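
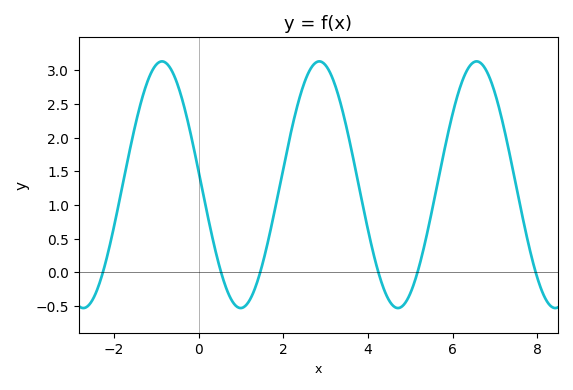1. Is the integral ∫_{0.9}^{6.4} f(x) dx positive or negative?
positive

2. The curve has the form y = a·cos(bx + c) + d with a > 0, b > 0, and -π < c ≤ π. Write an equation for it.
y = 1.83cos(1.7x + 1.5) + 1.3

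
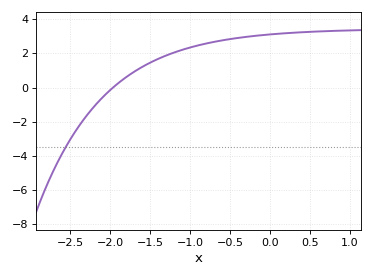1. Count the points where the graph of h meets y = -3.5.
1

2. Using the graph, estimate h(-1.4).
1.69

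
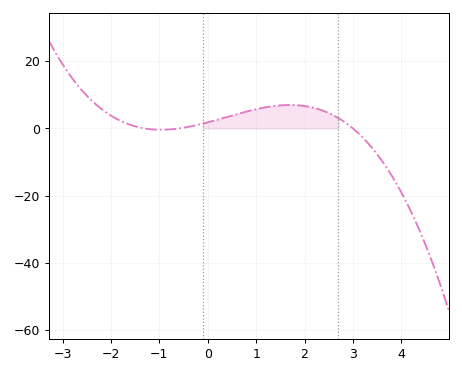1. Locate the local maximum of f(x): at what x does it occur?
1.7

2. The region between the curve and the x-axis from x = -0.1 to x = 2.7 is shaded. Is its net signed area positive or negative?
positive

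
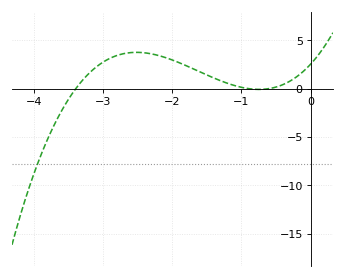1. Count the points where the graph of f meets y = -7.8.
1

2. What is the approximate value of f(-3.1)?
2.26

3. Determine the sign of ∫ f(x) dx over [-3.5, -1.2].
positive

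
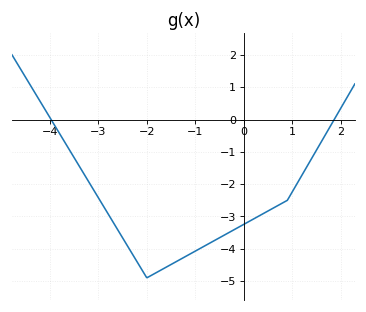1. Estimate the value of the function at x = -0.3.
-3.5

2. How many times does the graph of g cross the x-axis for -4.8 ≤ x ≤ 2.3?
2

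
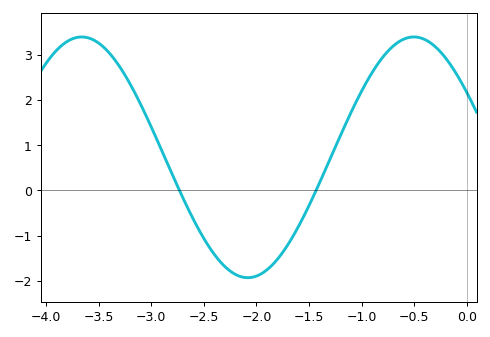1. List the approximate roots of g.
-2.7, -1.4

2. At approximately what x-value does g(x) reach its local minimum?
-2.1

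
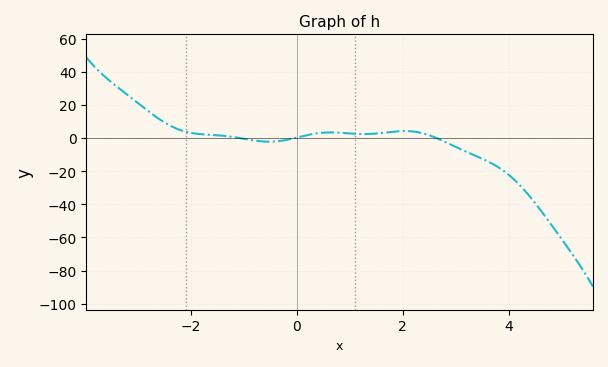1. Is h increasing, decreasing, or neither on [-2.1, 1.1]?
neither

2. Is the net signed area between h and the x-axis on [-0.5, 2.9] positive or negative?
positive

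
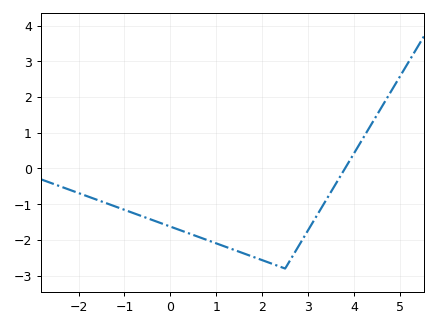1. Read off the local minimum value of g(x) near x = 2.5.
-2.8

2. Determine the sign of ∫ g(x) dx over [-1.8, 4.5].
negative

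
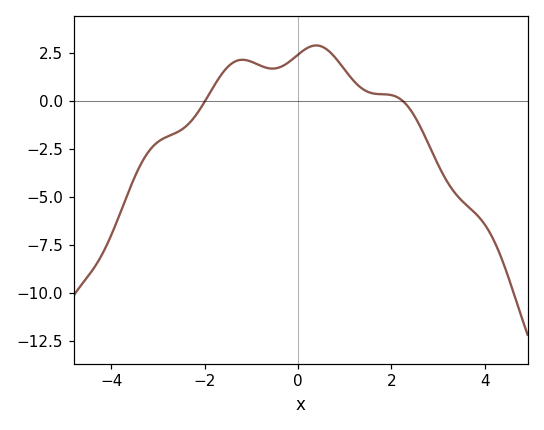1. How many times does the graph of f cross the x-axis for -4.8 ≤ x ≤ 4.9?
2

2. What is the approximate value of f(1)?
1.6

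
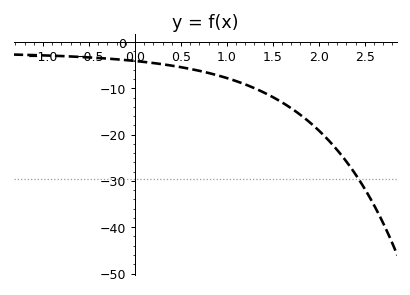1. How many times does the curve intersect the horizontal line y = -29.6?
1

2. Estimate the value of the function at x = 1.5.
-11.9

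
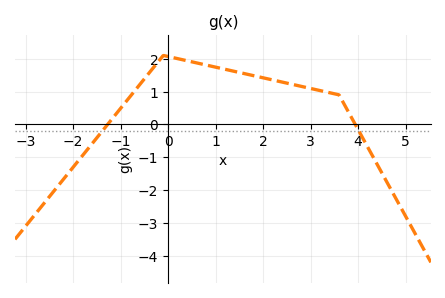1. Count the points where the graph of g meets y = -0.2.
2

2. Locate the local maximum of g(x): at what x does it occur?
-0.2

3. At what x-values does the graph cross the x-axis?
-1.2, 4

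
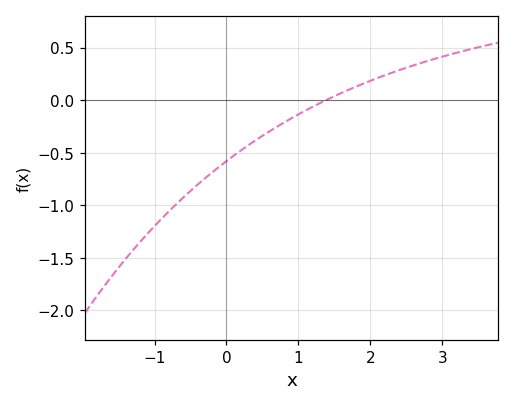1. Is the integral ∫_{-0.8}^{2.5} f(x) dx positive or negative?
negative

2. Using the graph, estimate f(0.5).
-0.35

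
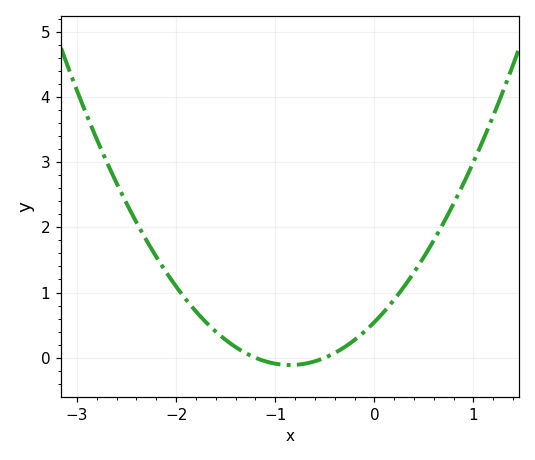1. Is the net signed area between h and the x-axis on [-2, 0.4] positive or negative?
positive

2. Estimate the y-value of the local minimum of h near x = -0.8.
-0.1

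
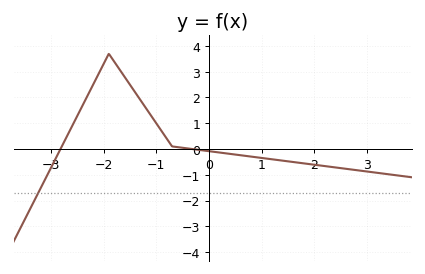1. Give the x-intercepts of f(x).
-2.82, -0.32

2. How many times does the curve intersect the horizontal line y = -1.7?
1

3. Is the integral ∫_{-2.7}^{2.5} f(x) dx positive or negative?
positive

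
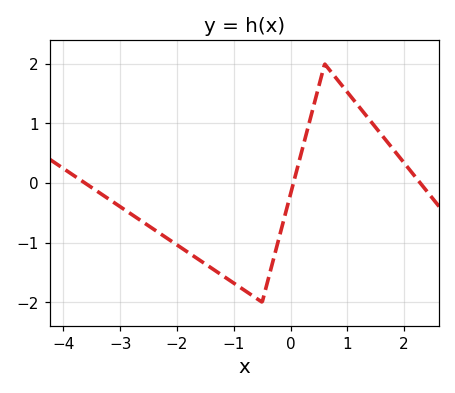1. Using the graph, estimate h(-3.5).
-0.077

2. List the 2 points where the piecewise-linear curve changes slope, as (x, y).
(-0.5, -2); (0.6, 2)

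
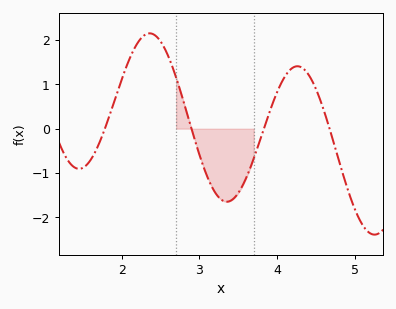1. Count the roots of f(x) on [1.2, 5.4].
4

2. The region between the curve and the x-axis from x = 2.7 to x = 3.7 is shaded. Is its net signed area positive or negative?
negative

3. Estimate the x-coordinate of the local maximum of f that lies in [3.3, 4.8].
4.26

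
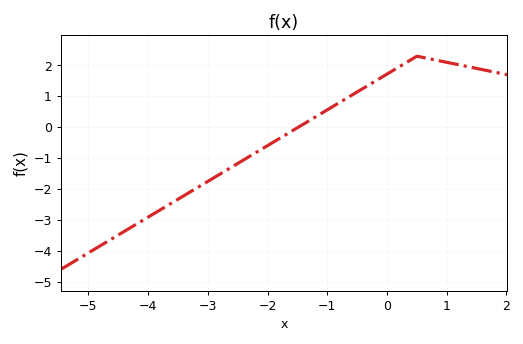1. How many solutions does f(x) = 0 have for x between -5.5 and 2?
1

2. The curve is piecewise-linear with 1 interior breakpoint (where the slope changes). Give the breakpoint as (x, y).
(0.5, 2.3)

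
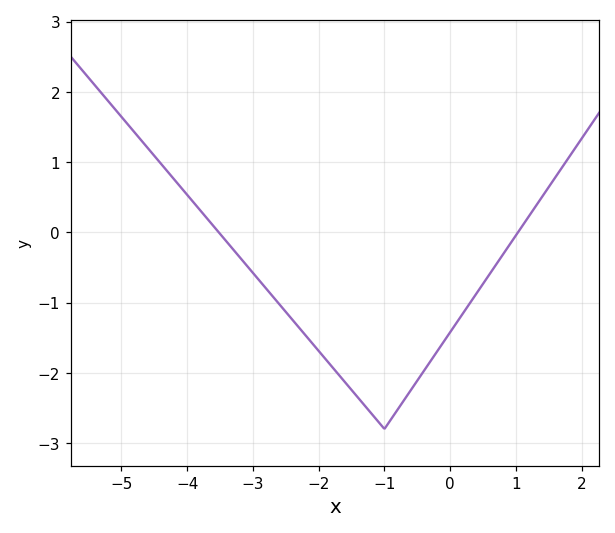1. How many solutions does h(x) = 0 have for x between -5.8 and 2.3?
2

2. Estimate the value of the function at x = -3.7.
0.2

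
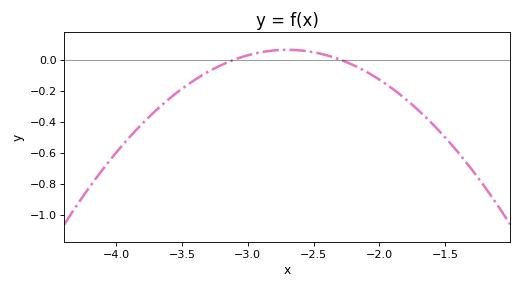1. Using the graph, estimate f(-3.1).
0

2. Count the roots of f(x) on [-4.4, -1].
2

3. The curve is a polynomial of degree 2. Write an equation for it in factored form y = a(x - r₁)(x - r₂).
y = -0.39(x + 3.1)(x + 2.3)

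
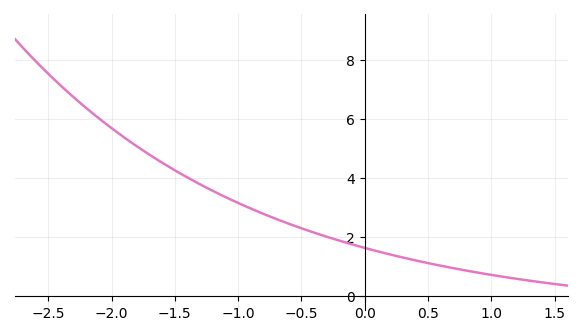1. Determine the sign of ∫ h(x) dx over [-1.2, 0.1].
positive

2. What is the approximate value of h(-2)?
5.8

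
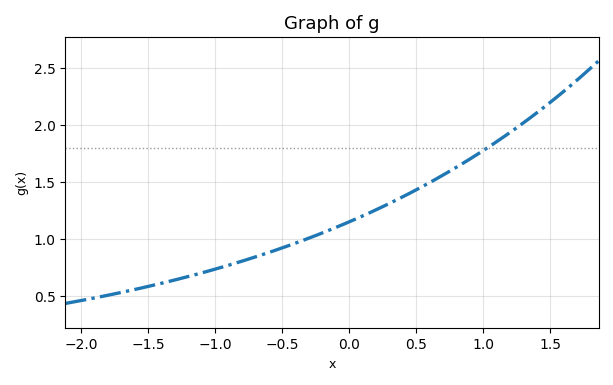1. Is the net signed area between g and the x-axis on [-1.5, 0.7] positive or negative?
positive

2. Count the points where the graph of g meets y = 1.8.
1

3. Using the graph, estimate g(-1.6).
0.558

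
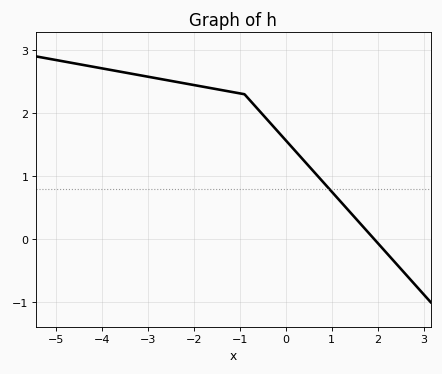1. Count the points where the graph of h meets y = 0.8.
1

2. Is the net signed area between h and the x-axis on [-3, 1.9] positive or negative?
positive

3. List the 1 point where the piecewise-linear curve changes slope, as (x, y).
(-0.9, 2.3)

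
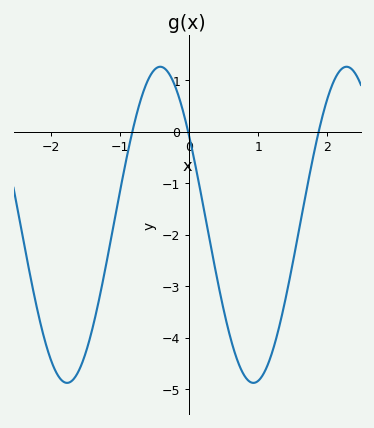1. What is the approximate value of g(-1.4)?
-3.8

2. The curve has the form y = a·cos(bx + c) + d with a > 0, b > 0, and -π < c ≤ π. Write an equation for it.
y = 3.07cos(2.3x + 0.97) - 1.81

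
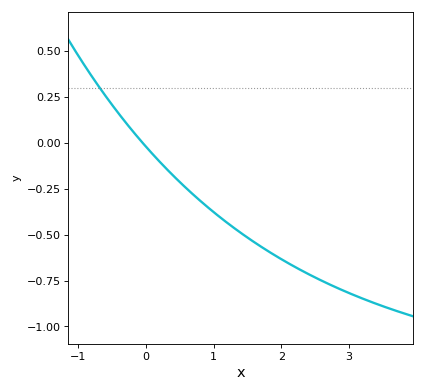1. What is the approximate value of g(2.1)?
-0.66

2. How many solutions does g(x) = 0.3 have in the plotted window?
1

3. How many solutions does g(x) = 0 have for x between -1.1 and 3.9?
1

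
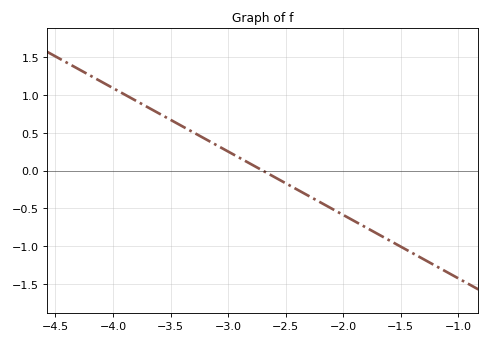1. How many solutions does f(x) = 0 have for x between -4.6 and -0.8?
1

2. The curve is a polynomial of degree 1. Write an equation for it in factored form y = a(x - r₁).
y = -0.84(x + 2.7)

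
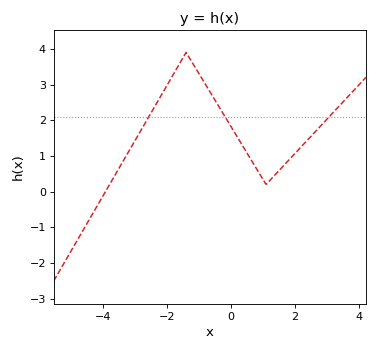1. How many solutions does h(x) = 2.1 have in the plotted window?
3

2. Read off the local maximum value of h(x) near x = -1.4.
3.9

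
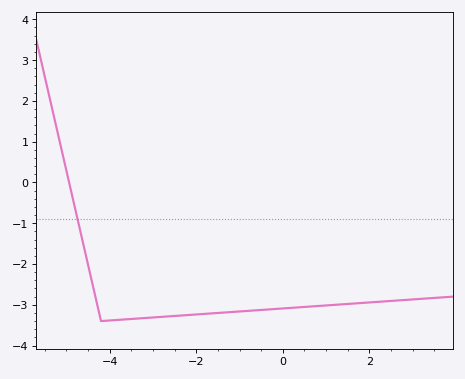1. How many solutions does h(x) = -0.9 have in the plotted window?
1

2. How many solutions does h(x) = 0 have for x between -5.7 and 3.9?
1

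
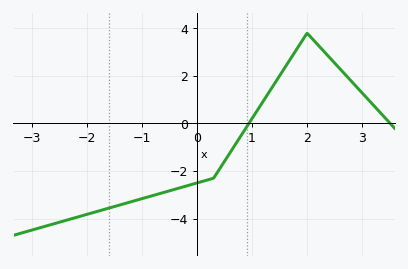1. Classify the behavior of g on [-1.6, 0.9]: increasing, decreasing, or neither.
increasing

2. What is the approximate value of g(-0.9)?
-3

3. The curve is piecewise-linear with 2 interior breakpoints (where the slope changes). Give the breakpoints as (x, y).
(0.3, -2.3); (2, 3.8)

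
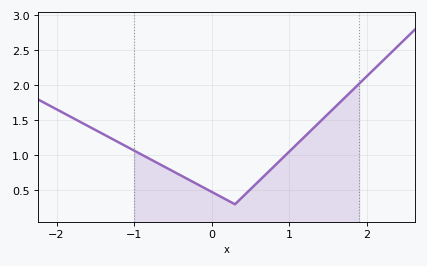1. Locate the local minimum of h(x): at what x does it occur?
0.3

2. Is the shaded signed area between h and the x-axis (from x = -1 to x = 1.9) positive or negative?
positive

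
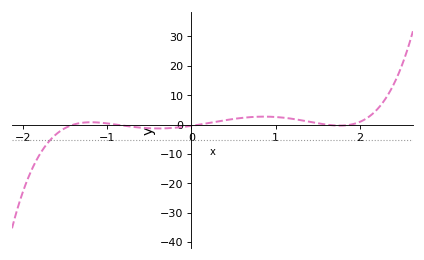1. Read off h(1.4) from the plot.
0.971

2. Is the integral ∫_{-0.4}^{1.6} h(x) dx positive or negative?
positive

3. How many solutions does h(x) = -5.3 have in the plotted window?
1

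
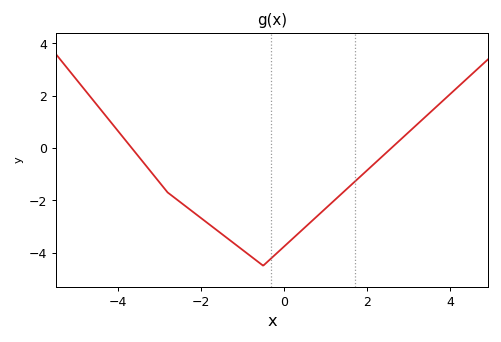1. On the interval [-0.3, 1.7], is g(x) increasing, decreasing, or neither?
increasing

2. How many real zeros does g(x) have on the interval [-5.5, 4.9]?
2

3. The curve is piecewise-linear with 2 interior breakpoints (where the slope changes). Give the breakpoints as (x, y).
(-2.8, -1.7); (-0.5, -4.5)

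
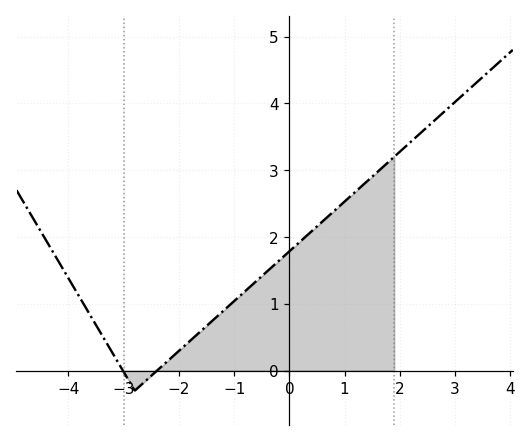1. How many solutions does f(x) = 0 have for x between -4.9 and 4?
2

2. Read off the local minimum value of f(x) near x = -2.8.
-0.3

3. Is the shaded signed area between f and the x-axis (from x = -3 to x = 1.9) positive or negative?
positive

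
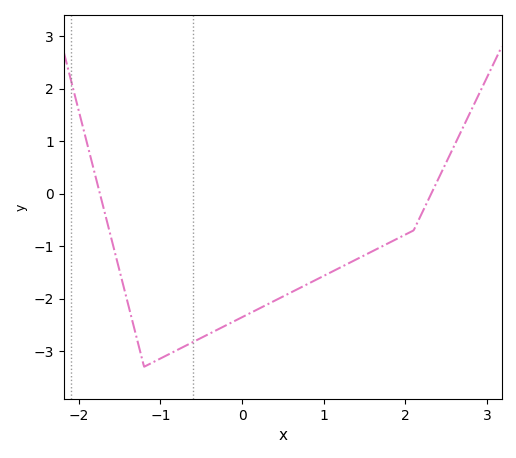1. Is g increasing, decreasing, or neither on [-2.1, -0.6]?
neither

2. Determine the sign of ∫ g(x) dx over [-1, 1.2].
negative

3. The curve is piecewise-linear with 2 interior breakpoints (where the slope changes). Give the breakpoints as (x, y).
(-1.2, -3.3); (2.1, -0.7)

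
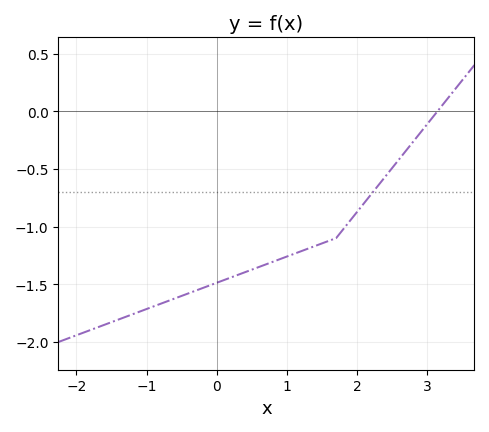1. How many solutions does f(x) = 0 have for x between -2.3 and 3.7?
1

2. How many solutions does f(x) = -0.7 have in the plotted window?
1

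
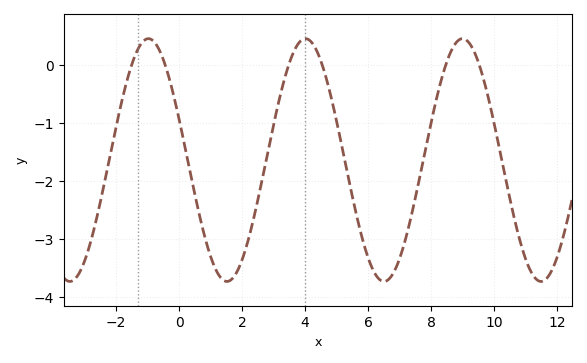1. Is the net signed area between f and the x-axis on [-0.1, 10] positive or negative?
negative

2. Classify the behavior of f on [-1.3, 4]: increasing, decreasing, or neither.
neither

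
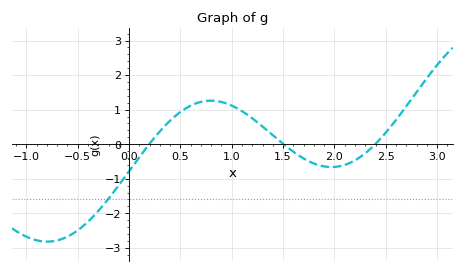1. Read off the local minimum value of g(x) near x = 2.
-0.661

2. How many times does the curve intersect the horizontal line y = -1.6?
1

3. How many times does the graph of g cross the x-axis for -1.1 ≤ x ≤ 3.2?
3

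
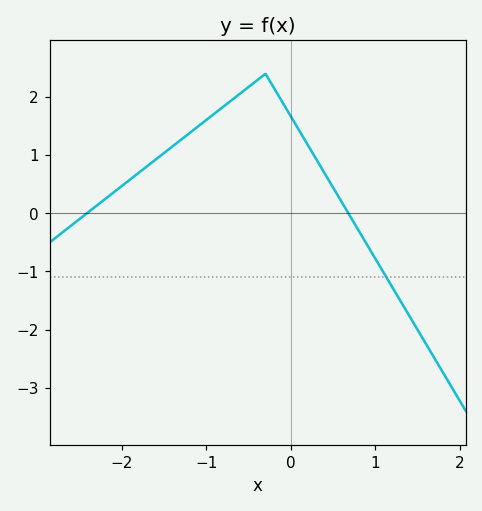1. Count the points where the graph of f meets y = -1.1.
1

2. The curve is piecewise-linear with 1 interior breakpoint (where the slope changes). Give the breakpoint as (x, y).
(-0.3, 2.4)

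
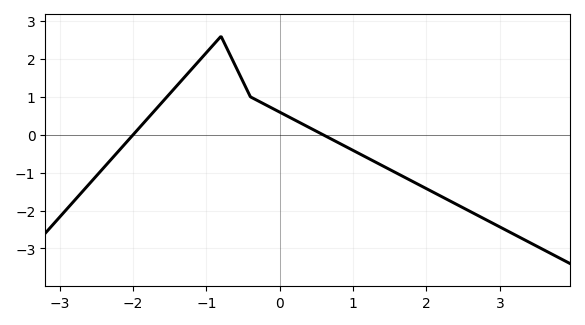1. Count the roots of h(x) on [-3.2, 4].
2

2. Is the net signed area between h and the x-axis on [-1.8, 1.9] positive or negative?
positive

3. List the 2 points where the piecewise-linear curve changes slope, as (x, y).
(-0.8, 2.6); (-0.4, 1)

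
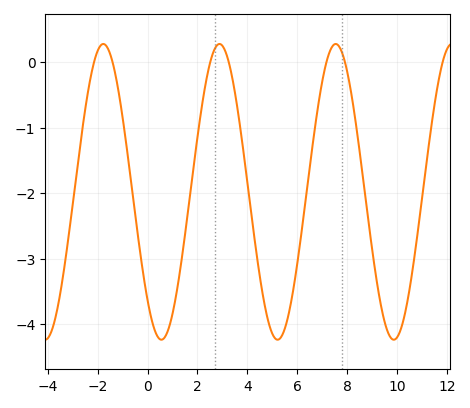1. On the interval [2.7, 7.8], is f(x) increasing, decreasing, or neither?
neither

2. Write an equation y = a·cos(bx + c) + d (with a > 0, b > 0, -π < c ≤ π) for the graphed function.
y = 2.26cos(1.35x + 2.39) - 1.98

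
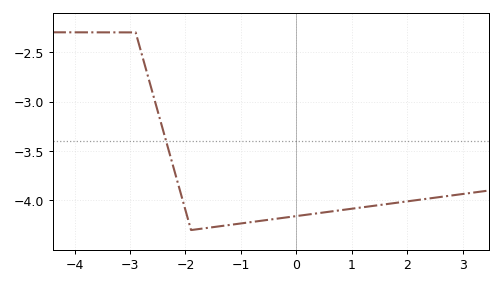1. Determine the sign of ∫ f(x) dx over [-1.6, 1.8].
negative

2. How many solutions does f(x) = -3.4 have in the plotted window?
1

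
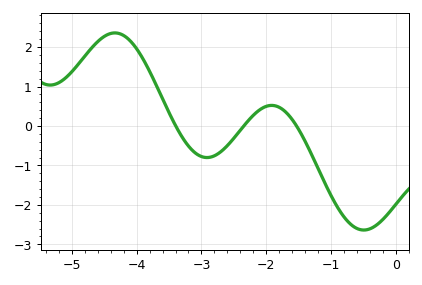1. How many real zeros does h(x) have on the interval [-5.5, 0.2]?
3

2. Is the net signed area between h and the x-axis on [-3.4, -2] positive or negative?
negative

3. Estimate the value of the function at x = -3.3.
-0.276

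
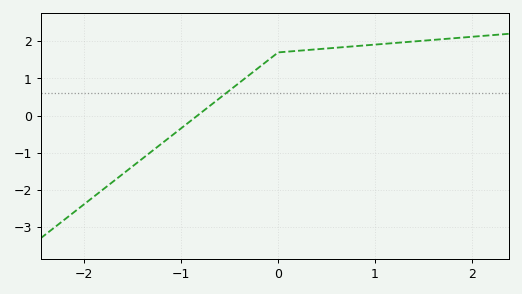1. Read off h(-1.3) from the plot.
-0.952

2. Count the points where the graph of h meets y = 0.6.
1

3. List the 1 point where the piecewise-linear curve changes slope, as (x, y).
(0, 1.7)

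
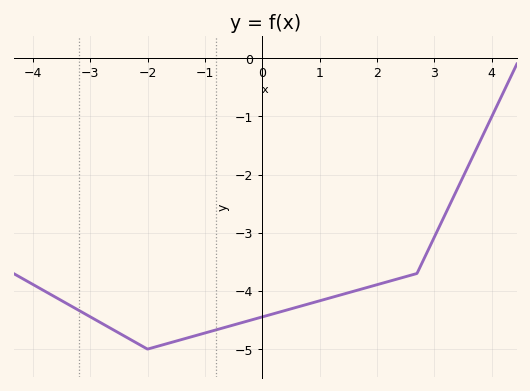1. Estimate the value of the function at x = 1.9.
-3.9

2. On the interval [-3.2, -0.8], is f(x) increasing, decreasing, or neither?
neither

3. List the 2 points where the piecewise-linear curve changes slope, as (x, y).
(-2, -5); (2.7, -3.7)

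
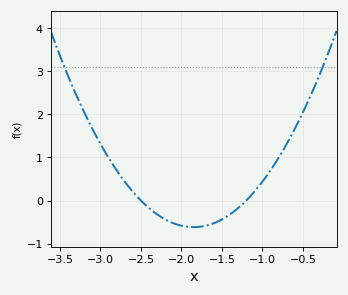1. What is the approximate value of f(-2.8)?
0.7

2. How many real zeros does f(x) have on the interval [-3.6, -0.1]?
2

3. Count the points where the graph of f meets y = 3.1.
2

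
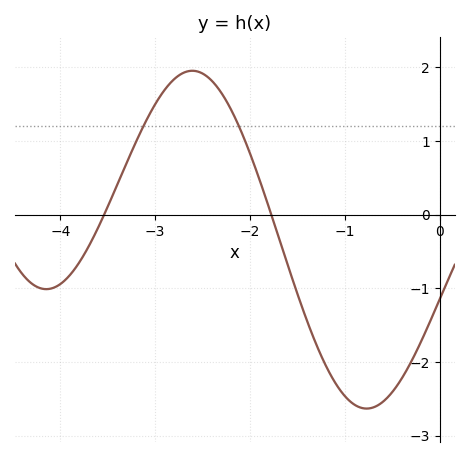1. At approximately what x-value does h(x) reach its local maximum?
-2.6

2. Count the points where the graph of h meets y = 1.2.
2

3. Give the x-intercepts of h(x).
-3.5, -1.8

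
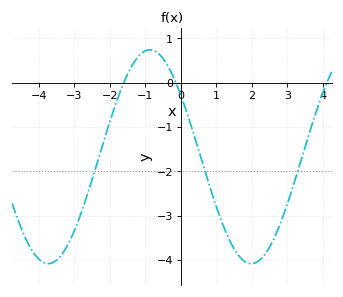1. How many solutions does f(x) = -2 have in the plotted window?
3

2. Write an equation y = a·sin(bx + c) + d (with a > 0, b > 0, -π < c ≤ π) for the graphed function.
y = 2.41sin(1.1x + 2.5) - 1.67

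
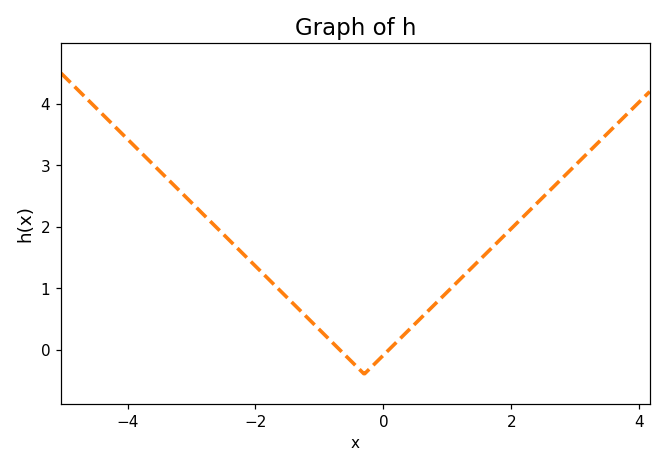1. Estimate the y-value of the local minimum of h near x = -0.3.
-0.399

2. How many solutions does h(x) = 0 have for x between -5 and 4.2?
2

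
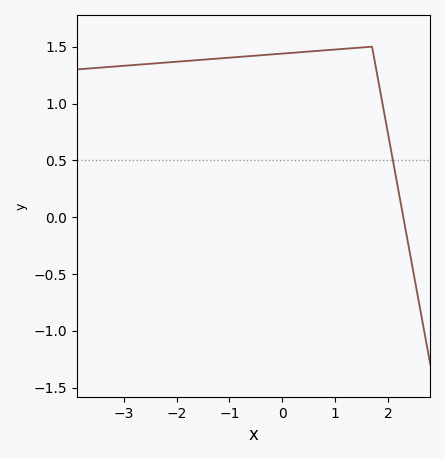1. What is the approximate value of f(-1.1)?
1.4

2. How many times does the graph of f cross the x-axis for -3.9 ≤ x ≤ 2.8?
1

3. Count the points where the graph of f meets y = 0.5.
1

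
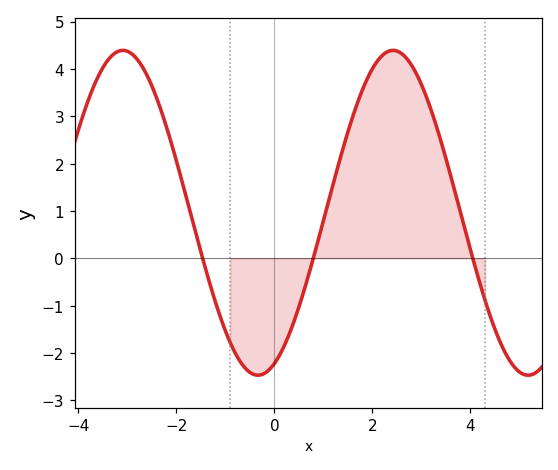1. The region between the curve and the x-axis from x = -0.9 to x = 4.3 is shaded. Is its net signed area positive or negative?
positive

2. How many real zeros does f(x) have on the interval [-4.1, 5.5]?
3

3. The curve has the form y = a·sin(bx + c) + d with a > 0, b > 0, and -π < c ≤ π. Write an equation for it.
y = 3.43sin(1.1x - 1.2) + 0.96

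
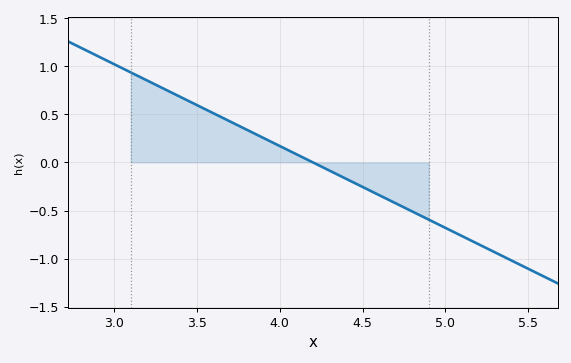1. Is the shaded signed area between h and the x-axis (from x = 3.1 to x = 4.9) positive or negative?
positive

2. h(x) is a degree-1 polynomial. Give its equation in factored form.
y = -0.85(x - 4.2)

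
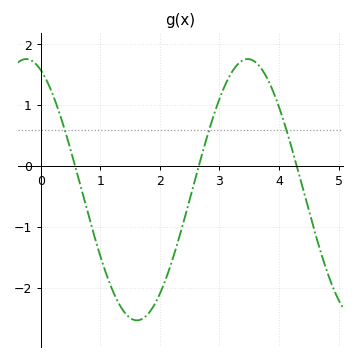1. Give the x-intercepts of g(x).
0.578, 2.65, 4.3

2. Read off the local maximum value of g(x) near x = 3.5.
1.76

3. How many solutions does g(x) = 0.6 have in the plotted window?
3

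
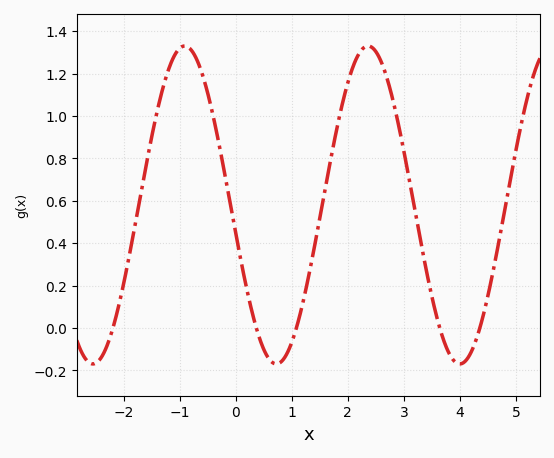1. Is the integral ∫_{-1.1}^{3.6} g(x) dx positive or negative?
positive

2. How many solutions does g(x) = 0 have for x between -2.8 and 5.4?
5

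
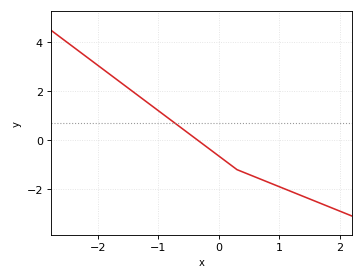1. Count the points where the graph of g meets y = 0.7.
1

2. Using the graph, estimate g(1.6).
-2.4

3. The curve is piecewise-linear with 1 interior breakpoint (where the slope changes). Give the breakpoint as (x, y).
(0.3, -1.2)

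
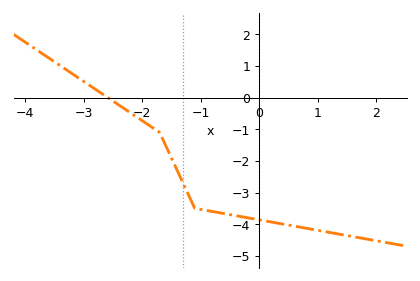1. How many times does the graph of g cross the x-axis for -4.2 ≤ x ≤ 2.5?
1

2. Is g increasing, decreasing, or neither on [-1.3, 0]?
decreasing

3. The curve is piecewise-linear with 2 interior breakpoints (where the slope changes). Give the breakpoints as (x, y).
(-1.7, -1.1); (-1.1, -3.5)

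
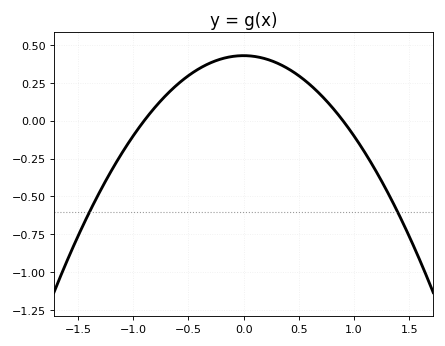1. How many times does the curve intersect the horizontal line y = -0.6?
2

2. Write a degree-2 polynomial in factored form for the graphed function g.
y = -0.53(x + 0.9)(x - 0.9)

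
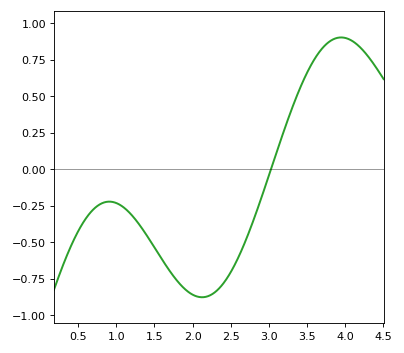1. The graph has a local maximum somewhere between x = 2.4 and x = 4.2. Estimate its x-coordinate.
3.95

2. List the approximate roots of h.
3.03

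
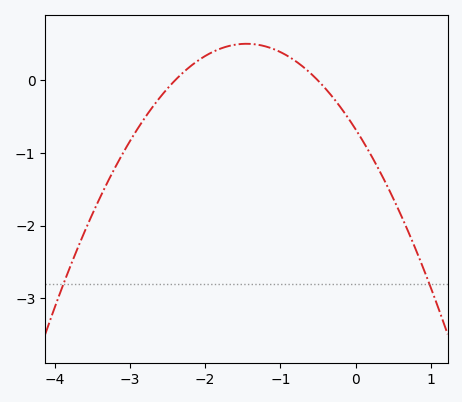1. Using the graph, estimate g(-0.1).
-0.5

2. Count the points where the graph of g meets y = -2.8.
2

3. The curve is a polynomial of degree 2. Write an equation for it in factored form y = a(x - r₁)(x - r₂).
y = -0.56(x + 2.4)(x + 0.5)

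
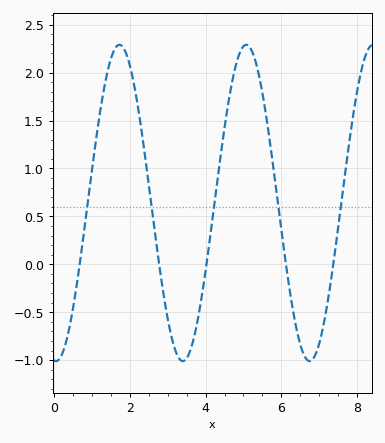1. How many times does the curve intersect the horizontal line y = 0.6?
5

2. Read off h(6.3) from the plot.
-0.45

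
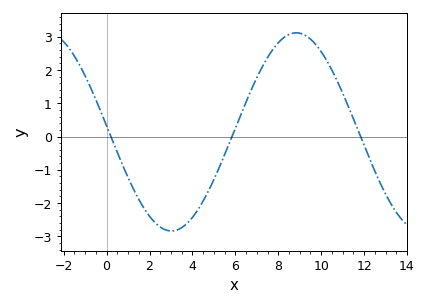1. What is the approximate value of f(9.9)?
2.6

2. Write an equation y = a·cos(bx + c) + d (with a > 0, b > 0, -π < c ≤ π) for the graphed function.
y = 2.98cos(0.54x + 1.5) + 0.14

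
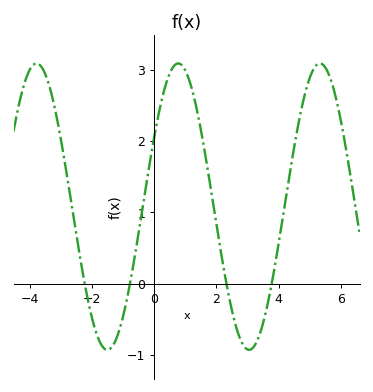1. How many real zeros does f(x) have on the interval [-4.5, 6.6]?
4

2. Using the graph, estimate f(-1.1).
-0.6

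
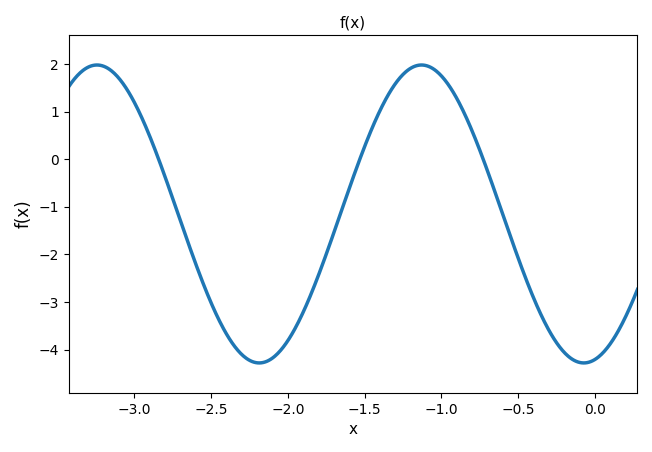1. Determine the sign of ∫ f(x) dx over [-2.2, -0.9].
negative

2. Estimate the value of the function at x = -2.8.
-0.372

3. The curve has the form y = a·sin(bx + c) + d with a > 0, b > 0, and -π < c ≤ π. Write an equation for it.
y = 3.13sin(2.97x - 1.36) - 1.15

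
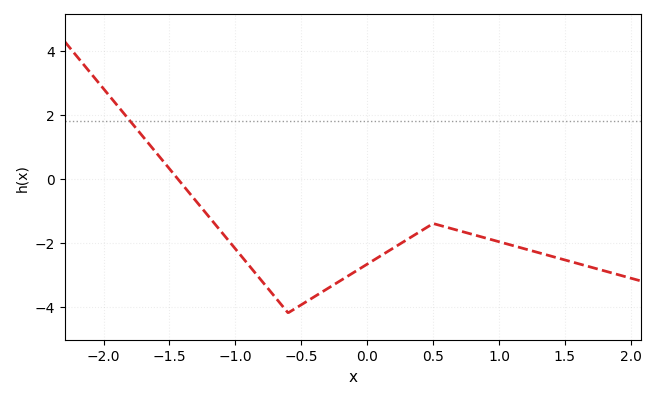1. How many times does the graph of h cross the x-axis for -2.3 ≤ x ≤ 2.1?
1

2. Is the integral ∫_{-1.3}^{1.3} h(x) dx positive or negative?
negative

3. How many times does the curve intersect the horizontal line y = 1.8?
1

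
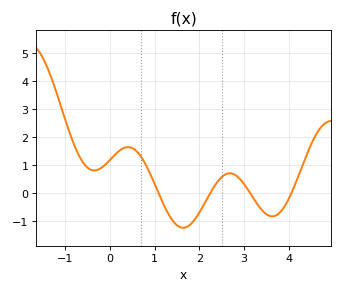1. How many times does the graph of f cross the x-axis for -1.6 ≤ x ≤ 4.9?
4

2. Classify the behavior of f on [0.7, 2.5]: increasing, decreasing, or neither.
neither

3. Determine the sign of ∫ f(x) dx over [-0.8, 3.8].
positive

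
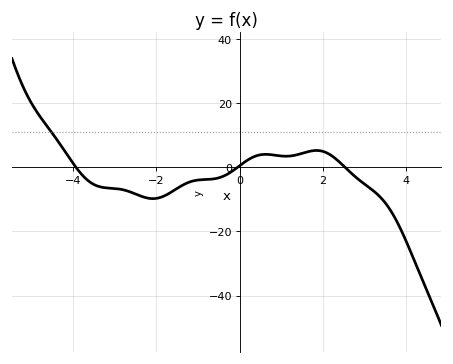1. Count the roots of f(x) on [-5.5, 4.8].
3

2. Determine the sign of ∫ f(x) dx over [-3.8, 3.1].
negative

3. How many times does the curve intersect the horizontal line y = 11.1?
1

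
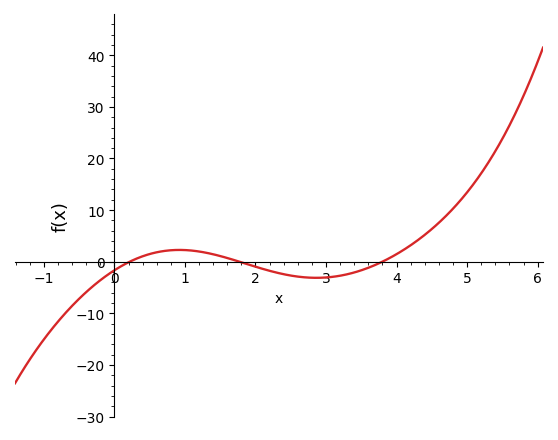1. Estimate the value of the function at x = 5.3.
19.2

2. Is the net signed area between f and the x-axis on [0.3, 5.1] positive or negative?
positive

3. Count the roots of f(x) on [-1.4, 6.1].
3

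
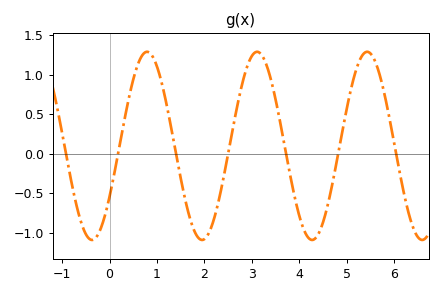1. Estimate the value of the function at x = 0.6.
1.15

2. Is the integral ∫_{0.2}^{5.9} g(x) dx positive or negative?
positive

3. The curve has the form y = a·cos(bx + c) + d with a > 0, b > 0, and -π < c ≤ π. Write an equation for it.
y = 1.19cos(2.7x - 2.1) + 0.1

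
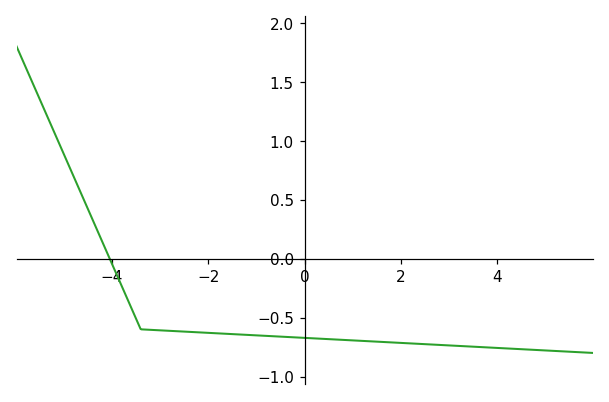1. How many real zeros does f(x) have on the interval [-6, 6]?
1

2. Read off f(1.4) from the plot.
-0.702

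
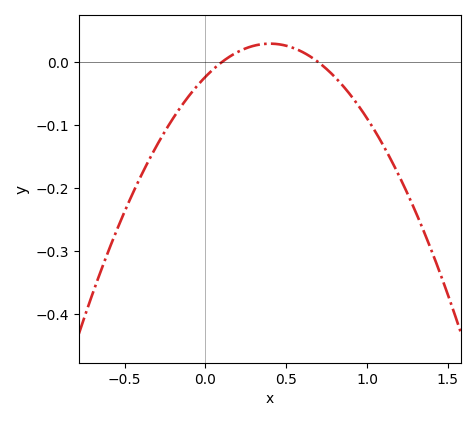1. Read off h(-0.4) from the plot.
-0.18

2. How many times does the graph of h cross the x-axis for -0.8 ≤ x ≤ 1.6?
2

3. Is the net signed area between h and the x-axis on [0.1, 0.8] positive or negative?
positive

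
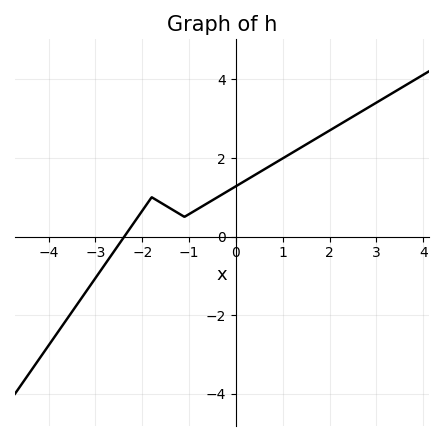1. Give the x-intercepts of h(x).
-2.4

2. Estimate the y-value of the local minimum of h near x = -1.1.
0.6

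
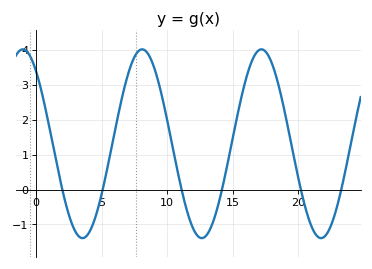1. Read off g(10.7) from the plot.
0.7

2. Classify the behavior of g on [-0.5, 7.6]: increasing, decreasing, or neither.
neither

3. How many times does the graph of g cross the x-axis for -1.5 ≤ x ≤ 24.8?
6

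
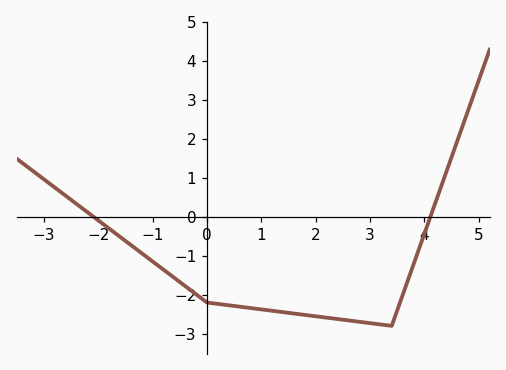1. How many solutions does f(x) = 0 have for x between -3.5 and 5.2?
2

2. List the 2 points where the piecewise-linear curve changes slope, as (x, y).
(0, -2.2); (3.4, -2.8)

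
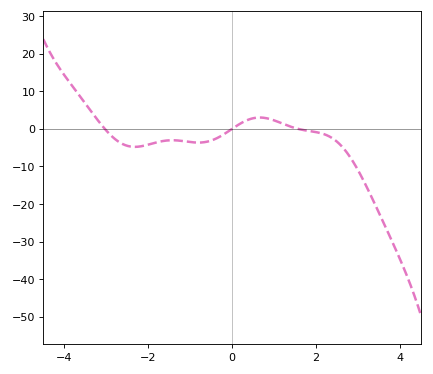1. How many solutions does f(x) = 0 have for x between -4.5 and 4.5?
3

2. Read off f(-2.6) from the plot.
-4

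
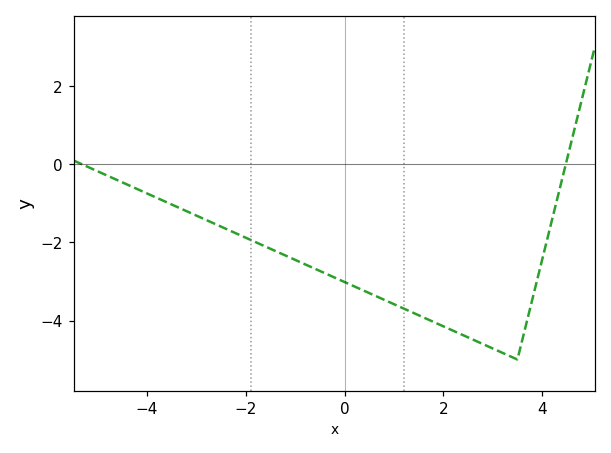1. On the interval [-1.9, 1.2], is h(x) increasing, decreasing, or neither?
decreasing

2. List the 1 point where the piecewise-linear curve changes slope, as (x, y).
(3.5, -5)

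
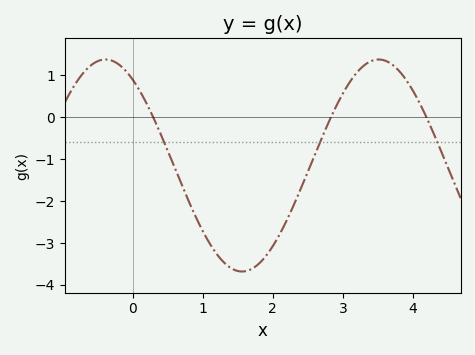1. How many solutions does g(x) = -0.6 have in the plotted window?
3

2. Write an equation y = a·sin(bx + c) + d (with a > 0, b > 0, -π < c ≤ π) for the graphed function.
y = 2.53sin(1.6x + 2.2) - 1.15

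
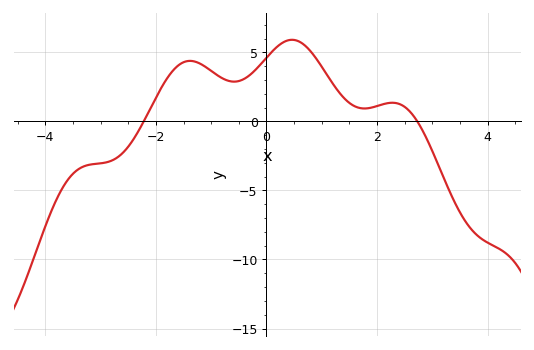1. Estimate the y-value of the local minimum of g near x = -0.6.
2.88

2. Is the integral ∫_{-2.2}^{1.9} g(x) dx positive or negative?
positive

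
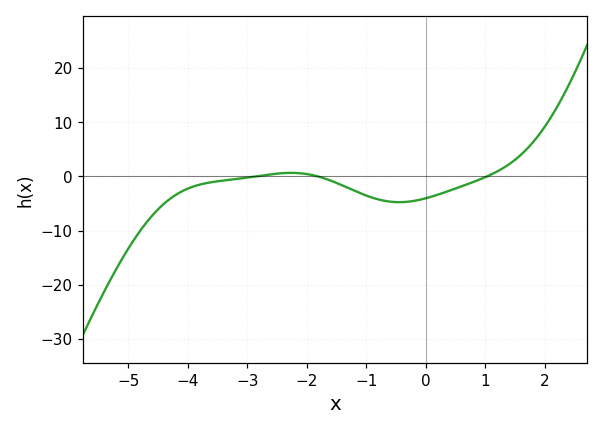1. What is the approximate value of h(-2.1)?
1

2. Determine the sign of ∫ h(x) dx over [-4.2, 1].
negative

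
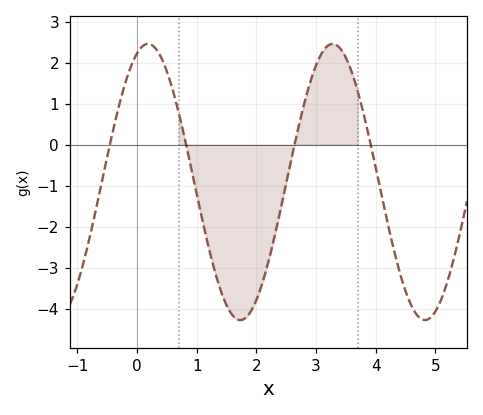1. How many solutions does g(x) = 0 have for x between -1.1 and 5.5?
4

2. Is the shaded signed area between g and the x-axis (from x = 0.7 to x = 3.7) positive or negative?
negative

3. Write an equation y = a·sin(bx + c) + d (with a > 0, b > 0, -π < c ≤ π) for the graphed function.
y = 3.37sin(2.03x + 1.2) - 0.91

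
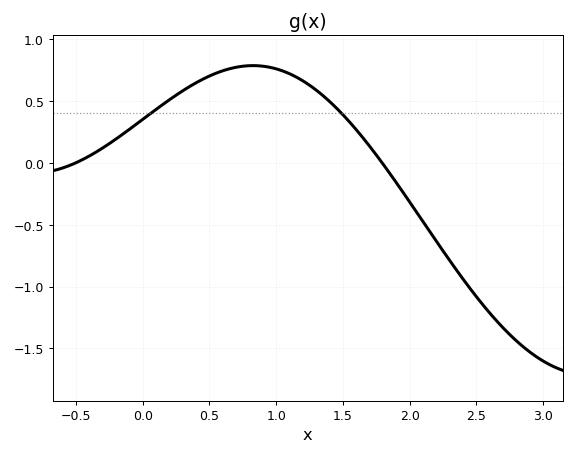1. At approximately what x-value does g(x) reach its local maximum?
0.827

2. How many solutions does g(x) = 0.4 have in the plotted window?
2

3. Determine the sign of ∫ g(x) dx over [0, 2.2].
positive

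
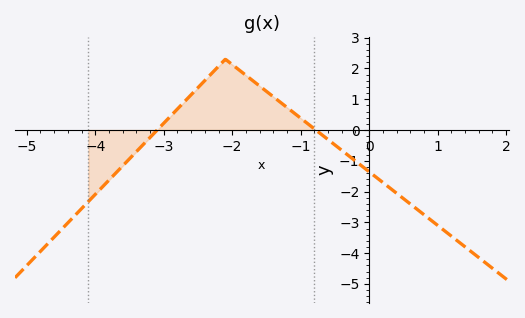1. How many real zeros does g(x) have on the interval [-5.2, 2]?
2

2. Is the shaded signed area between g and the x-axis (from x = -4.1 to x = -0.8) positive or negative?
positive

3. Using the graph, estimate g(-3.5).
-0.936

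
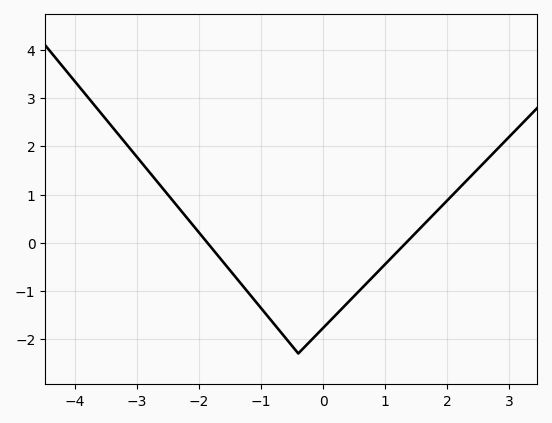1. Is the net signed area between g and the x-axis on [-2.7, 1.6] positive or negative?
negative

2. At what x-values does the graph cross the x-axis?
-1.8, 1.4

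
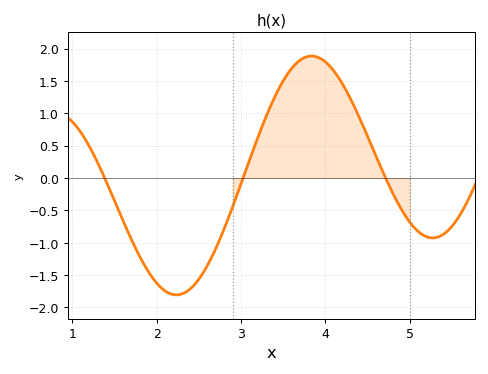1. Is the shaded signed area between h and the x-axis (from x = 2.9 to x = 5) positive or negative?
positive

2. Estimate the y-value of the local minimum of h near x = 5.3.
-0.927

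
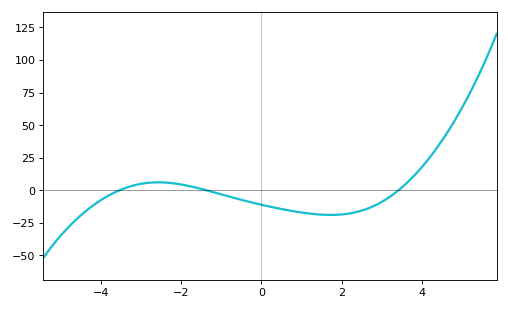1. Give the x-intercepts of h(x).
-3.6, -1.4, 3.4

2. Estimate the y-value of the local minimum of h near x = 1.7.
-20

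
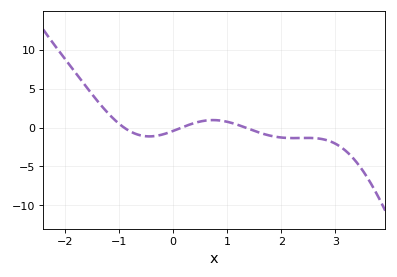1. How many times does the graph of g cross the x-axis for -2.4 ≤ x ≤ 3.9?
3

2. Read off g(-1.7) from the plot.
6.07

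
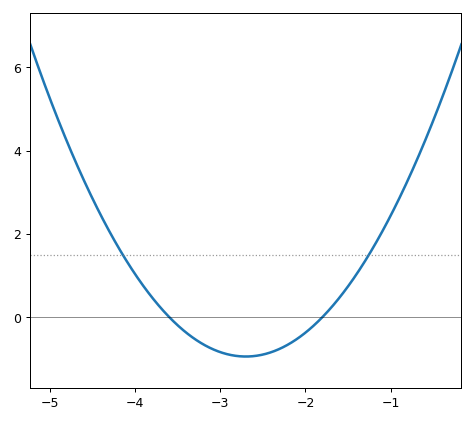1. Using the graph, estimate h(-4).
1.03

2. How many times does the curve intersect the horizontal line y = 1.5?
2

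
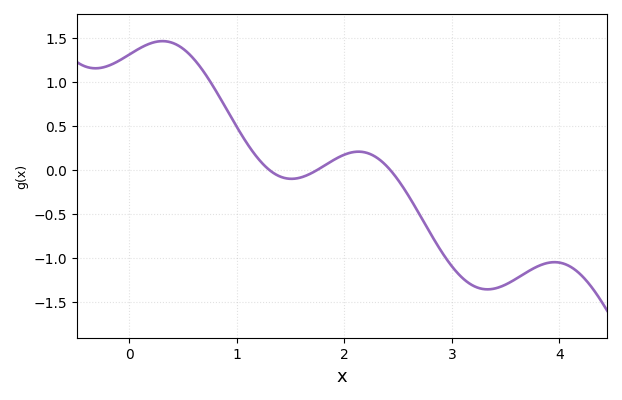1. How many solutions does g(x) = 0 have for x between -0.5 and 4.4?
3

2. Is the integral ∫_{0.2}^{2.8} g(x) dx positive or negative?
positive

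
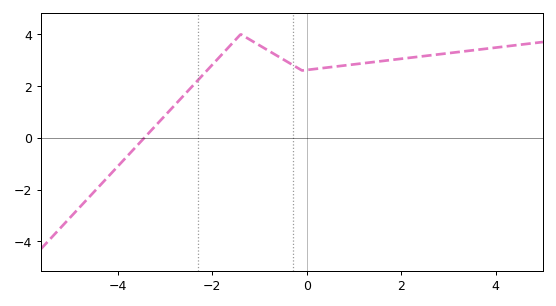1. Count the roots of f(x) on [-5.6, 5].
1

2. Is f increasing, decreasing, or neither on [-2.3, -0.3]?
neither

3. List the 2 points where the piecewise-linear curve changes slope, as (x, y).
(-1.4, 4); (-0.1, 2.6)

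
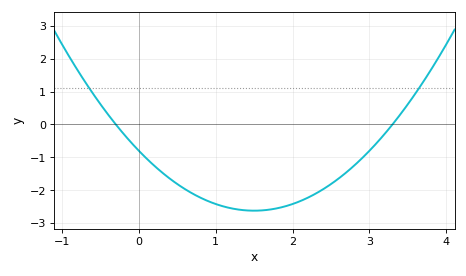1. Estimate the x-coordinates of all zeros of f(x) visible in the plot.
-0.3, 3.3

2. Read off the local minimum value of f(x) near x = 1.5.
-2.62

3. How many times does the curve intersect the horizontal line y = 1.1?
2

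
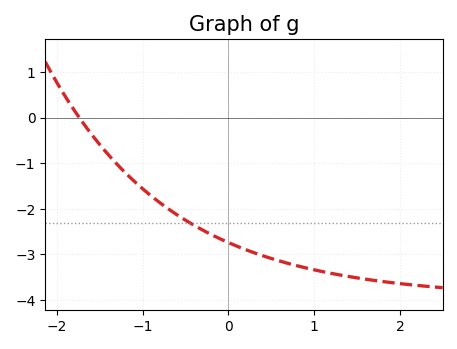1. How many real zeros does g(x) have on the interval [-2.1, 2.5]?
1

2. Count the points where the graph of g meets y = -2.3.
1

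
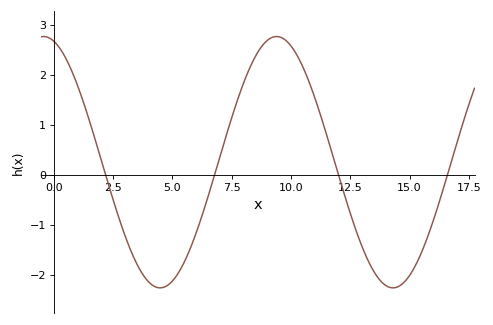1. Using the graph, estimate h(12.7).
-1.05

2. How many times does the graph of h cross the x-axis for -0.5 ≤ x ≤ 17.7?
4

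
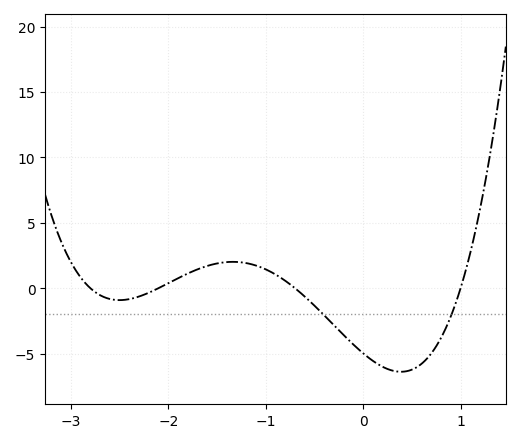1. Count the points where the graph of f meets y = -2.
2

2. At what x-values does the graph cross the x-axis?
-2.8, -2.1, -0.7, 1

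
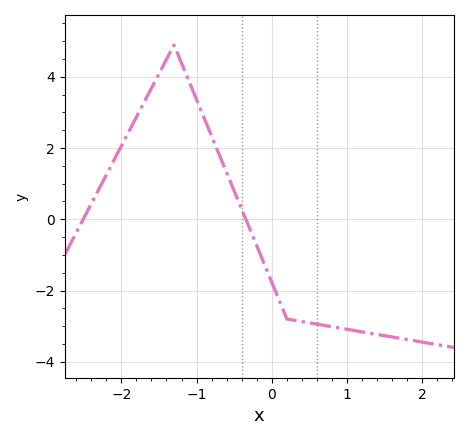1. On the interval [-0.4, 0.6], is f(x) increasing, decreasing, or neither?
decreasing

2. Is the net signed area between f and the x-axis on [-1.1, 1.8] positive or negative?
negative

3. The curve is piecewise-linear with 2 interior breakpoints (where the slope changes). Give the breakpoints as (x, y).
(-1.3, 4.9); (0.2, -2.8)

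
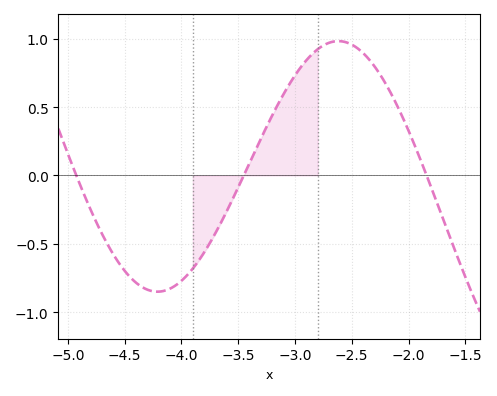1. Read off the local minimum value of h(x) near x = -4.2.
-0.85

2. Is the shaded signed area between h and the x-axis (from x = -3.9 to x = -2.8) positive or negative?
positive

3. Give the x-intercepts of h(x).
-4.95, -3.45, -1.85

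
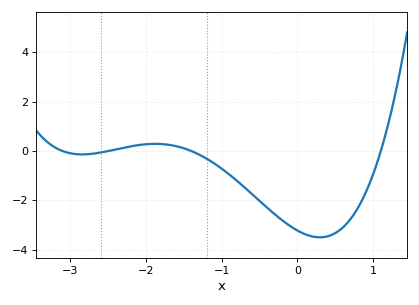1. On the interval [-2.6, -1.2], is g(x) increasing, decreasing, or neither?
neither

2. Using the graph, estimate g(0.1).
-3.37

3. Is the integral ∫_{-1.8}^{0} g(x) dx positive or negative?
negative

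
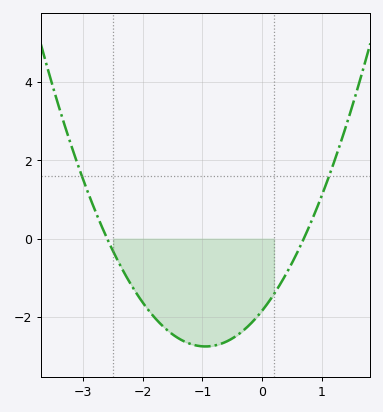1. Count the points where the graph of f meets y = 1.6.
2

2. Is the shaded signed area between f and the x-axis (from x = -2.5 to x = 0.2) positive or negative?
negative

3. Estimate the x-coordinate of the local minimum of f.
-1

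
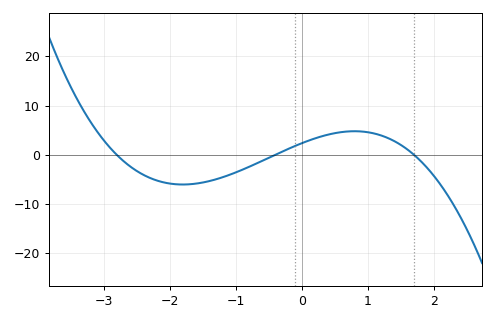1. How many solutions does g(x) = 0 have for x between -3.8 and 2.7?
3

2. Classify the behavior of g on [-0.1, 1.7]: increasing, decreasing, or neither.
neither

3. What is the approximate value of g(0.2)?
3.32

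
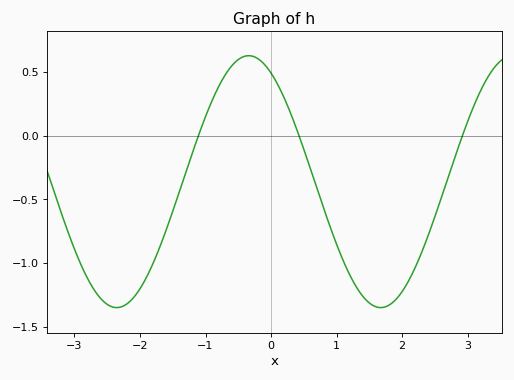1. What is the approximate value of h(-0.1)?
0.561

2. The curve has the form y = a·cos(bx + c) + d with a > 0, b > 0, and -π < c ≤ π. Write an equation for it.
y = 0.99cos(1.56x + 0.532) - 0.36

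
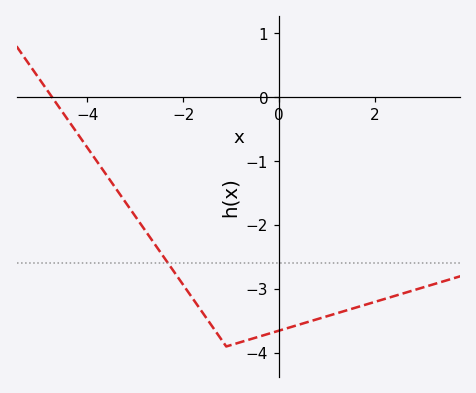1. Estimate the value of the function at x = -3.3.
-1.54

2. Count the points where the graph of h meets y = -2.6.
1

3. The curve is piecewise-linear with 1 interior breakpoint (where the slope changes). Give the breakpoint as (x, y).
(-1.1, -3.9)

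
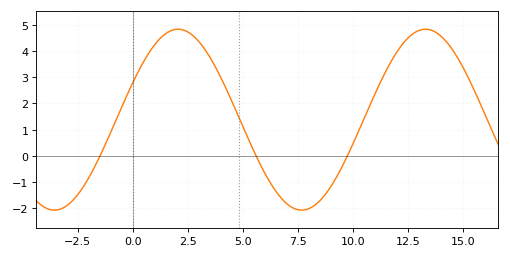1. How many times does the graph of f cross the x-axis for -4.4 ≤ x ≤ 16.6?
3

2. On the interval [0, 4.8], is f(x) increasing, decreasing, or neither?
neither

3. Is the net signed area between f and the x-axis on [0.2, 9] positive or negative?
positive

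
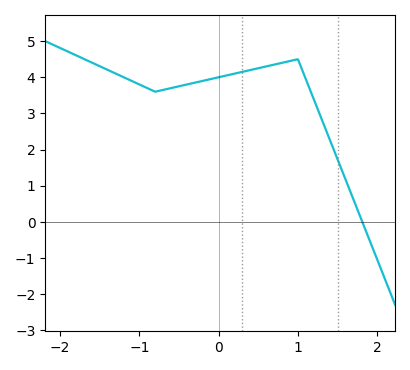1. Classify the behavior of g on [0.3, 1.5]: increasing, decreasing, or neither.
neither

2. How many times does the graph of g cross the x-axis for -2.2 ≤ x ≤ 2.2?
1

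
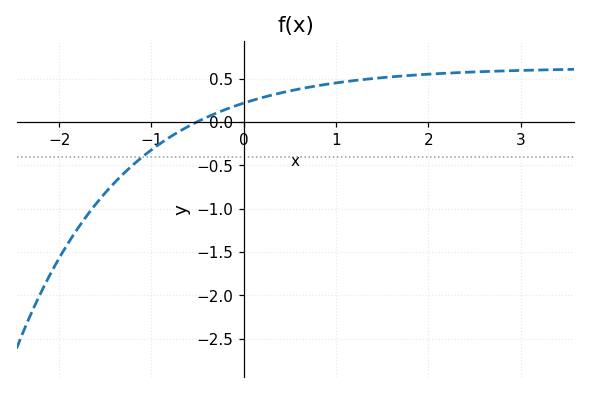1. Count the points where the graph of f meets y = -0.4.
1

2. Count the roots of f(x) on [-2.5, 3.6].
1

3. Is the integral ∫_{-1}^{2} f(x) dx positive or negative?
positive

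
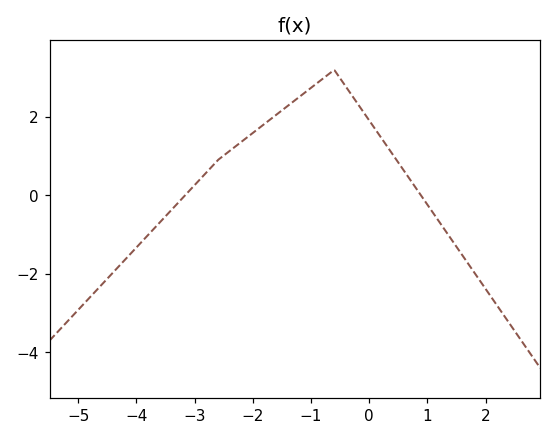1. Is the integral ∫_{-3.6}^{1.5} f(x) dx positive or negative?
positive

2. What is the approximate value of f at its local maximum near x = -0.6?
3.2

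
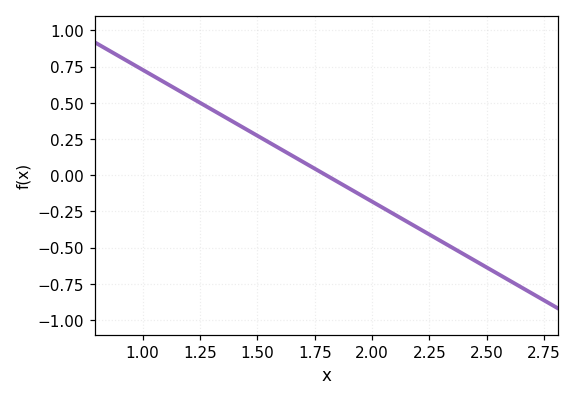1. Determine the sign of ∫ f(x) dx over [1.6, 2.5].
negative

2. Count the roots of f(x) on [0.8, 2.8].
1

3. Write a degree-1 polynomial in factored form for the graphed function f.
y = -0.91(x - 1.8)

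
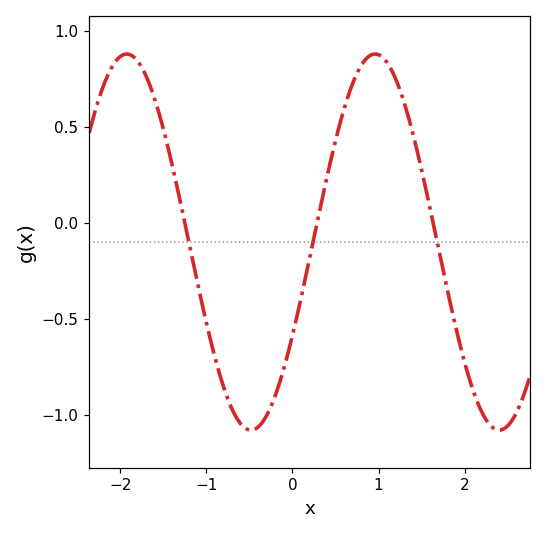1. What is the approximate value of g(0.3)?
0.03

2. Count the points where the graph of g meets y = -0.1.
3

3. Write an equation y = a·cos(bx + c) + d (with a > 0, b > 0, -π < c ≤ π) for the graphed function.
y = 0.98cos(2.18x - 2.09) - 0.1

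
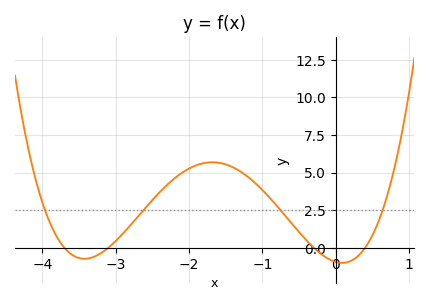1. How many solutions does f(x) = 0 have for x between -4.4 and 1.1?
4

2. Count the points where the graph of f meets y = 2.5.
4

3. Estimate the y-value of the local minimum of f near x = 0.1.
-1.01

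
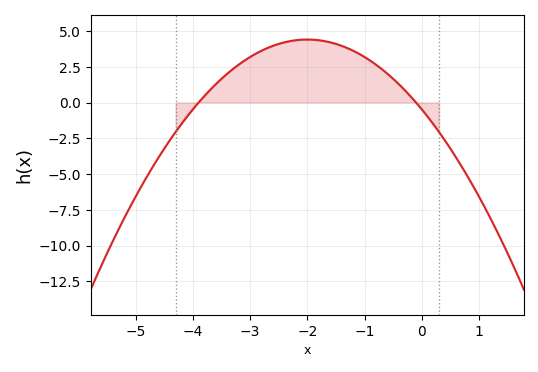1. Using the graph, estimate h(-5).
-6.58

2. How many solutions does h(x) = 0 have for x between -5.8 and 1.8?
2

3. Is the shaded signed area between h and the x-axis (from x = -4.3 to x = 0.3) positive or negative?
positive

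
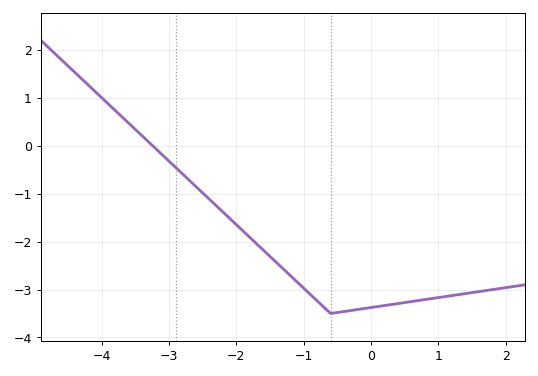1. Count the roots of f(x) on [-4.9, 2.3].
1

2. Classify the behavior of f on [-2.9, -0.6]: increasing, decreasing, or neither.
decreasing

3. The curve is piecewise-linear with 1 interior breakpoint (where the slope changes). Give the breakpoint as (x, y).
(-0.6, -3.5)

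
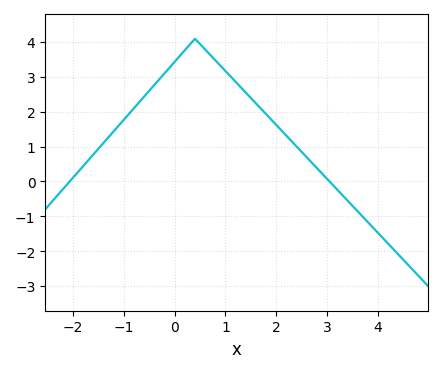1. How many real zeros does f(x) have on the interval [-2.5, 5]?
2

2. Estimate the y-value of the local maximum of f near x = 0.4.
4.1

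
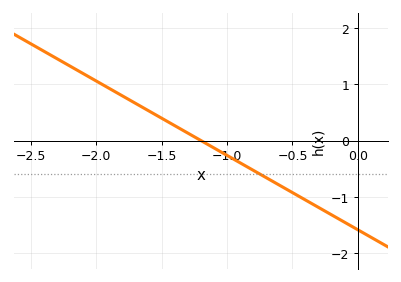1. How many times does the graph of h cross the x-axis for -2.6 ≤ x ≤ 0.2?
1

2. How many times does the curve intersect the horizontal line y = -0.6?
1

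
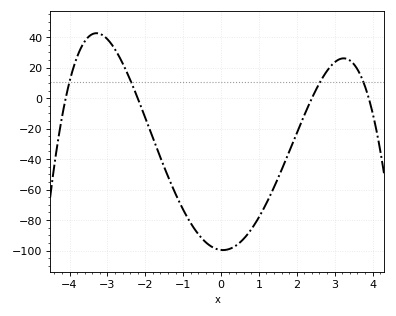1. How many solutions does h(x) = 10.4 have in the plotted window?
4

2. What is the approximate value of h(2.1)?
-17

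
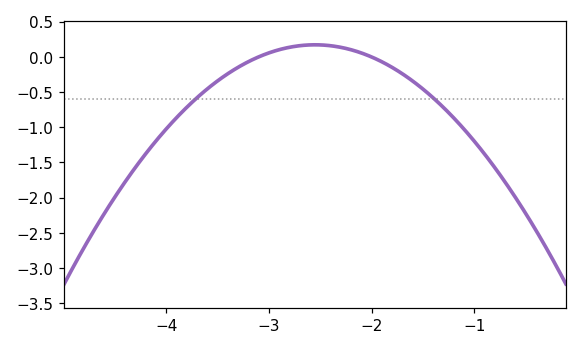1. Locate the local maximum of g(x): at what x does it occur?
-2.55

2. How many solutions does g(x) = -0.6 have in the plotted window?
2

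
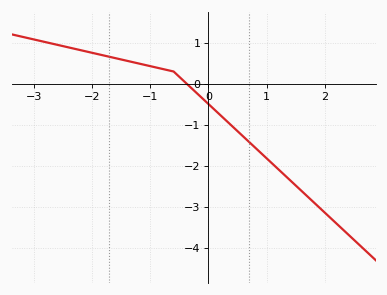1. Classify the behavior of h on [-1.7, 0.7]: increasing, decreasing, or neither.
decreasing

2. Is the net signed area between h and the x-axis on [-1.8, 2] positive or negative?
negative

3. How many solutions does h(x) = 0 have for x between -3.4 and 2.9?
1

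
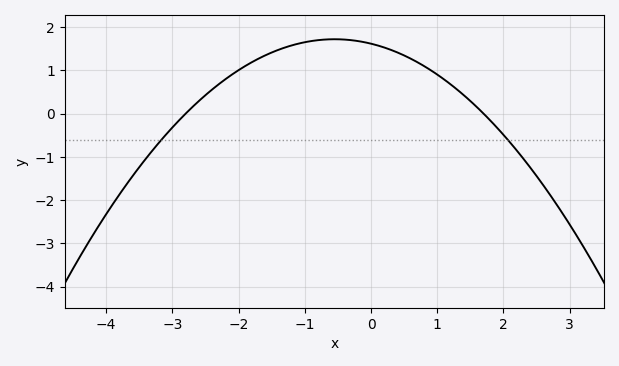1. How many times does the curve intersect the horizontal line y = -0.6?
2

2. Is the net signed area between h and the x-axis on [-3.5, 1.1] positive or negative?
positive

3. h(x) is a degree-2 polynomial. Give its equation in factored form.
y = -0.34(x + 2.8)(x - 1.7)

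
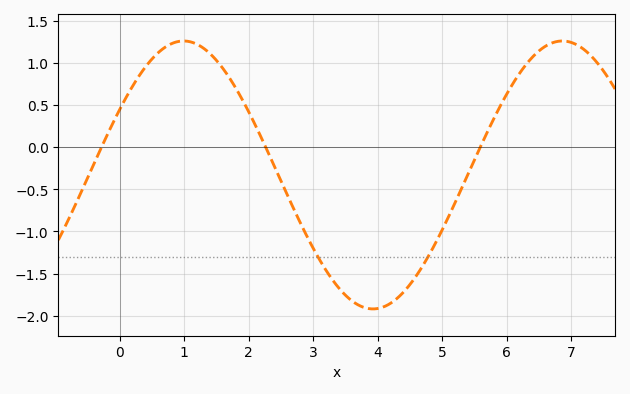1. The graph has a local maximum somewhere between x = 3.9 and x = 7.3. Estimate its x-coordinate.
6.87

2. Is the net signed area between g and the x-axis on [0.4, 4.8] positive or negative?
negative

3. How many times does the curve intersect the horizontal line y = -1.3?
2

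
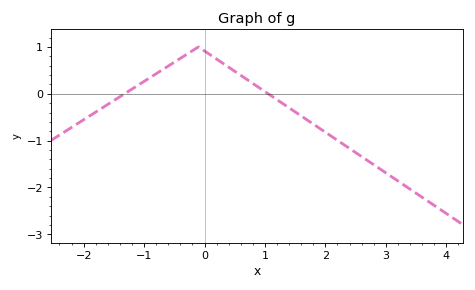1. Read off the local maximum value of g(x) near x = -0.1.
1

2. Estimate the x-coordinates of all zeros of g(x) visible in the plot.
-1.3, 1.1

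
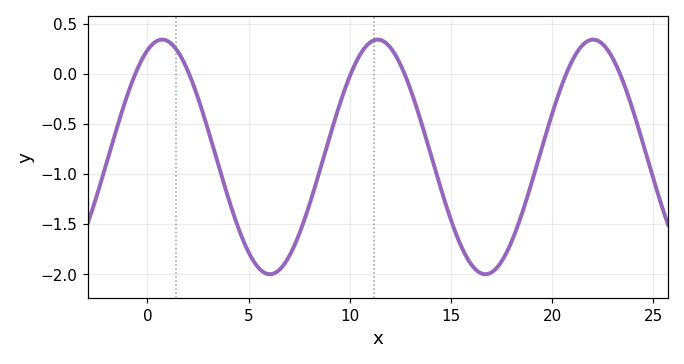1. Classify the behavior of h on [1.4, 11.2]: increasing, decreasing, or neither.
neither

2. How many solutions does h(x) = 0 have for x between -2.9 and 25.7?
6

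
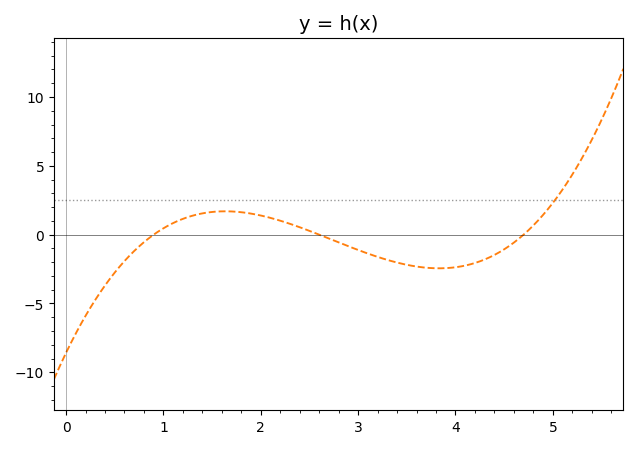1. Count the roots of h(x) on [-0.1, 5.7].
3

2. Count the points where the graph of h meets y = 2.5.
1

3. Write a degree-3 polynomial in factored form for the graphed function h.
y = 0.78(x - 0.9)(x - 2.6)(x - 4.7)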